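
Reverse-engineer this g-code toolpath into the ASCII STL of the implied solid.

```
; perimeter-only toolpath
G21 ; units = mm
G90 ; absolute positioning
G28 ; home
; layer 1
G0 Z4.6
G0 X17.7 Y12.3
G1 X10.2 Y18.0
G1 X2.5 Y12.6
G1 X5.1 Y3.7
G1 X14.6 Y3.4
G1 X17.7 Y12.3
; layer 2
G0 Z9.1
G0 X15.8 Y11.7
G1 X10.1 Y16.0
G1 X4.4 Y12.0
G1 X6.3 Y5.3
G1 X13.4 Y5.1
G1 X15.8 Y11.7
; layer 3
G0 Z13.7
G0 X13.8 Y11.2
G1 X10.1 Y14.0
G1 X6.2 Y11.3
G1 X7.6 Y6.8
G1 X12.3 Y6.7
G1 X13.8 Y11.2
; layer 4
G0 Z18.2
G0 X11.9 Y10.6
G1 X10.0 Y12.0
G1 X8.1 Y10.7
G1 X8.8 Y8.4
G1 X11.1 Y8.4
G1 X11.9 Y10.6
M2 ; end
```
solid part
  facet normal 0.0000 0.0000 -1.0000
    outer loop
      vertex 0.6 13.3 0.0
      vertex 10.2 20.0 0.0
      vertex 19.6 12.9 0.0
    endloop
  endfacet
  facet normal 0.0000 0.0000 -1.0000
    outer loop
      vertex 3.9 2.1 0.0
      vertex 0.6 13.3 0.0
      vertex 19.6 12.9 0.0
    endloop
  endfacet
  facet normal 0.0000 0.0000 -1.0000
    outer loop
      vertex 15.7 1.8 0.0
      vertex 3.9 2.1 0.0
      vertex 19.6 12.9 0.0
    endloop
  endfacet
  facet normal 0.5679 0.7519 0.3348
    outer loop
      vertex 19.6 12.9 0.0
      vertex 10.2 20.0 0.0
      vertex 10.0 10.0 22.8
    endloop
  endfacet
  facet normal -0.5394 0.7729 0.3342
    outer loop
      vertex 10.2 20.0 0.0
      vertex 0.6 13.3 0.0
      vertex 10.0 10.0 22.8
    endloop
  endfacet
  facet normal -0.9041 -0.2664 0.3342
    outer loop
      vertex 0.6 13.3 0.0
      vertex 3.9 2.1 0.0
      vertex 10.0 10.0 22.8
    endloop
  endfacet
  facet normal -0.0240 -0.9426 0.3330
    outer loop
      vertex 3.9 2.1 0.0
      vertex 15.7 1.8 0.0
      vertex 10.0 10.0 22.8
    endloop
  endfacet
  facet normal 0.8891 -0.3124 0.3346
    outer loop
      vertex 15.7 1.8 0.0
      vertex 19.6 12.9 0.0
      vertex 10.0 10.0 22.8
    endloop
  endfacet
endsolid part

The G0 Z moves step by Δz≈4.6 mm. The G1 loops shrink linearly with z, so the solid tapers from its base footprint up to z≈22.8. Closing with a flat bottom cap and the tapered top and triangulating gives 8 facets — a regular 5-sided pyramid, base circumscribed radius ≈ 10 mm, apex at z ≈ 22.8 mm.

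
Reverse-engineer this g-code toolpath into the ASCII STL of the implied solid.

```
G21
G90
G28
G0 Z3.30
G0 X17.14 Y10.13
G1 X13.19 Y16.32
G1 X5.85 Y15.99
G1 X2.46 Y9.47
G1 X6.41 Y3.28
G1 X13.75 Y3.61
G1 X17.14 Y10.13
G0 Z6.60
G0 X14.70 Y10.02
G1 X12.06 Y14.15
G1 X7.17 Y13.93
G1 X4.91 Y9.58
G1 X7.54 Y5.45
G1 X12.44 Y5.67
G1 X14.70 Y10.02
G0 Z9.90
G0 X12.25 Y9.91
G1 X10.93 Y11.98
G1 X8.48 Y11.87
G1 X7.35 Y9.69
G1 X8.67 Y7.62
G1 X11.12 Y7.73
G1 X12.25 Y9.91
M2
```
solid part
  facet normal 0.0000 0.0000 -1.0000
    outer loop
      vertex 4.53 18.06 0.00
      vertex 14.32 18.50 0.00
      vertex 19.59 10.24 0.00
    endloop
  endfacet
  facet normal 0.0000 0.0000 -1.0000
    outer loop
      vertex 0.01 9.36 0.00
      vertex 4.53 18.06 0.00
      vertex 19.59 10.24 0.00
    endloop
  endfacet
  facet normal 0.0000 0.0000 -1.0000
    outer loop
      vertex 5.28 1.10 0.00
      vertex 0.01 9.36 0.00
      vertex 19.59 10.24 0.00
    endloop
  endfacet
  facet normal 0.0000 0.0000 -1.0000
    outer loop
      vertex 15.07 1.54 0.00
      vertex 5.28 1.10 0.00
      vertex 19.59 10.24 0.00
    endloop
  endfacet
  facet normal 0.7090 0.4524 0.5409
    outer loop
      vertex 19.59 10.24 0.00
      vertex 14.32 18.50 0.00
      vertex 9.80 9.80 13.20
    endloop
  endfacet
  facet normal -0.0378 0.8403 0.5409
    outer loop
      vertex 14.32 18.50 0.00
      vertex 4.53 18.06 0.00
      vertex 9.80 9.80 13.20
    endloop
  endfacet
  facet normal -0.7465 0.3878 0.5407
    outer loop
      vertex 4.53 18.06 0.00
      vertex 0.01 9.36 0.00
      vertex 9.80 9.80 13.20
    endloop
  endfacet
  facet normal -0.7090 -0.4524 0.5409
    outer loop
      vertex 0.01 9.36 0.00
      vertex 5.28 1.10 0.00
      vertex 9.80 9.80 13.20
    endloop
  endfacet
  facet normal 0.0378 -0.8403 0.5409
    outer loop
      vertex 5.28 1.10 0.00
      vertex 15.07 1.54 0.00
      vertex 9.80 9.80 13.20
    endloop
  endfacet
  facet normal 0.7465 -0.3878 0.5407
    outer loop
      vertex 15.07 1.54 0.00
      vertex 19.59 10.24 0.00
      vertex 9.80 9.80 13.20
    endloop
  endfacet
endsolid part

The G0 Z moves step by Δz≈3.30 mm. The G1 loops shrink linearly with z, so the solid tapers from its base footprint up to z≈13.2. Closing with a flat bottom cap and the tapered top and triangulating gives 10 facets — a regular 6-sided pyramid, base circumscribed radius ≈ 9.8 mm, apex at z ≈ 13.2 mm.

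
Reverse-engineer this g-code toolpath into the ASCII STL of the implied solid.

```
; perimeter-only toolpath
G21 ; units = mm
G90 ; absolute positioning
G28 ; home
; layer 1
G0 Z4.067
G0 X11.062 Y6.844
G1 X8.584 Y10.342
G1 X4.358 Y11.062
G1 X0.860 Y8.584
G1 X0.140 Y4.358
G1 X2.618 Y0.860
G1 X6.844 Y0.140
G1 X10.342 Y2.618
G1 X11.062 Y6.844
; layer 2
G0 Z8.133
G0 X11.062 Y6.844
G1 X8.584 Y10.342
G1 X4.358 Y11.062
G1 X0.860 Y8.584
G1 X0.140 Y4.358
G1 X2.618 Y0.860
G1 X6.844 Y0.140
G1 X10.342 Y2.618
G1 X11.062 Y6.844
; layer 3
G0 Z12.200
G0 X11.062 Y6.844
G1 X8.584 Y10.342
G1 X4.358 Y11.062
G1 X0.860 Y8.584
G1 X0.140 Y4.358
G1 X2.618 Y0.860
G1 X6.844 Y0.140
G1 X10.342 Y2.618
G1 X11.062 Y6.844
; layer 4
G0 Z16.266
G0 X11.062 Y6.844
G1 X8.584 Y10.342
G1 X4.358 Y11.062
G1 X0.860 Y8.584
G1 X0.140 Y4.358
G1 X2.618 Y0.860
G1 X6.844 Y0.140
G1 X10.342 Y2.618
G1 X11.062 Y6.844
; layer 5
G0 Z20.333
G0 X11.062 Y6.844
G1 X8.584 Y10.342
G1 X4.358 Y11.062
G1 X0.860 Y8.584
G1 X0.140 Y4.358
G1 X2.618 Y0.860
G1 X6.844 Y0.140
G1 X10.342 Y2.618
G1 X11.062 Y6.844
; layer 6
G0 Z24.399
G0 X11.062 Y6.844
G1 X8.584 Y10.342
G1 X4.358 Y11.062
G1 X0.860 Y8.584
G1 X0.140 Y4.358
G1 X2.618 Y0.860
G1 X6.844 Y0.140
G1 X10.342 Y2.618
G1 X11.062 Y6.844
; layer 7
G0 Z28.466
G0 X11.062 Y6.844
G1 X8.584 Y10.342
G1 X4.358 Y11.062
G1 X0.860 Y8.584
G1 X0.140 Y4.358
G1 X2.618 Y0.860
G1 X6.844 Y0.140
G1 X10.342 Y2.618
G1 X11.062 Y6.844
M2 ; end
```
solid part
  facet normal 0.0000 0.0000 -1.0000
    outer loop
      vertex 4.358 11.062 0.000
      vertex 8.584 10.342 0.000
      vertex 11.062 6.844 0.000
    endloop
  endfacet
  facet normal 0.0000 0.0000 -1.0000
    outer loop
      vertex 0.860 8.584 0.000
      vertex 4.358 11.062 0.000
      vertex 11.062 6.844 0.000
    endloop
  endfacet
  facet normal 0.0000 0.0000 -1.0000
    outer loop
      vertex 0.140 4.358 0.000
      vertex 0.860 8.584 0.000
      vertex 11.062 6.844 0.000
    endloop
  endfacet
  facet normal 0.0000 0.0000 -1.0000
    outer loop
      vertex 2.618 0.860 0.000
      vertex 0.140 4.358 0.000
      vertex 11.062 6.844 0.000
    endloop
  endfacet
  facet normal 0.0000 0.0000 -1.0000
    outer loop
      vertex 6.844 0.140 0.000
      vertex 2.618 0.860 0.000
      vertex 11.062 6.844 0.000
    endloop
  endfacet
  facet normal 0.0000 0.0000 -1.0000
    outer loop
      vertex 10.342 2.618 0.000
      vertex 6.844 0.140 0.000
      vertex 11.062 6.844 0.000
    endloop
  endfacet
  facet normal 0.0000 0.0000 1.0000
    outer loop
      vertex 11.062 6.844 28.466
      vertex 8.584 10.342 28.466
      vertex 4.358 11.062 28.466
    endloop
  endfacet
  facet normal 0.0000 0.0000 1.0000
    outer loop
      vertex 11.062 6.844 28.466
      vertex 4.358 11.062 28.466
      vertex 0.860 8.584 28.466
    endloop
  endfacet
  facet normal 0.0000 0.0000 1.0000
    outer loop
      vertex 11.062 6.844 28.466
      vertex 0.860 8.584 28.466
      vertex 0.140 4.358 28.466
    endloop
  endfacet
  facet normal 0.0000 0.0000 1.0000
    outer loop
      vertex 11.062 6.844 28.466
      vertex 0.140 4.358 28.466
      vertex 2.618 0.860 28.466
    endloop
  endfacet
  facet normal 0.0000 0.0000 1.0000
    outer loop
      vertex 11.062 6.844 28.466
      vertex 2.618 0.860 28.466
      vertex 6.844 0.140 28.466
    endloop
  endfacet
  facet normal 0.0000 0.0000 1.0000
    outer loop
      vertex 11.062 6.844 28.466
      vertex 6.844 0.140 28.466
      vertex 10.342 2.618 28.466
    endloop
  endfacet
  facet normal 0.8160 0.5781 0.0000
    outer loop
      vertex 11.062 6.844 0.000
      vertex 8.584 10.342 0.000
      vertex 8.584 10.342 28.466
    endloop
  endfacet
  facet normal 0.8160 0.5781 0.0000
    outer loop
      vertex 11.062 6.844 0.000
      vertex 8.584 10.342 28.466
      vertex 11.062 6.844 28.466
    endloop
  endfacet
  facet normal 0.1680 0.9858 0.0000
    outer loop
      vertex 8.584 10.342 0.000
      vertex 4.358 11.062 0.000
      vertex 4.358 11.062 28.466
    endloop
  endfacet
  facet normal 0.1680 0.9858 0.0000
    outer loop
      vertex 8.584 10.342 0.000
      vertex 4.358 11.062 28.466
      vertex 8.584 10.342 28.466
    endloop
  endfacet
  facet normal -0.5781 0.8160 0.0000
    outer loop
      vertex 4.358 11.062 0.000
      vertex 0.860 8.584 0.000
      vertex 0.860 8.584 28.466
    endloop
  endfacet
  facet normal -0.5781 0.8160 0.0000
    outer loop
      vertex 4.358 11.062 0.000
      vertex 0.860 8.584 28.466
      vertex 4.358 11.062 28.466
    endloop
  endfacet
  facet normal -0.9858 0.1680 0.0000
    outer loop
      vertex 0.860 8.584 0.000
      vertex 0.140 4.358 0.000
      vertex 0.140 4.358 28.466
    endloop
  endfacet
  facet normal -0.9858 0.1680 0.0000
    outer loop
      vertex 0.860 8.584 0.000
      vertex 0.140 4.358 28.466
      vertex 0.860 8.584 28.466
    endloop
  endfacet
  facet normal -0.8160 -0.5781 0.0000
    outer loop
      vertex 0.140 4.358 0.000
      vertex 2.618 0.860 0.000
      vertex 2.618 0.860 28.466
    endloop
  endfacet
  facet normal -0.8160 -0.5781 0.0000
    outer loop
      vertex 0.140 4.358 0.000
      vertex 2.618 0.860 28.466
      vertex 0.140 4.358 28.466
    endloop
  endfacet
  facet normal -0.1680 -0.9858 0.0000
    outer loop
      vertex 2.618 0.860 0.000
      vertex 6.844 0.140 0.000
      vertex 6.844 0.140 28.466
    endloop
  endfacet
  facet normal -0.1680 -0.9858 0.0000
    outer loop
      vertex 2.618 0.860 0.000
      vertex 6.844 0.140 28.466
      vertex 2.618 0.860 28.466
    endloop
  endfacet
  facet normal 0.5781 -0.8160 0.0000
    outer loop
      vertex 6.844 0.140 0.000
      vertex 10.342 2.618 0.000
      vertex 10.342 2.618 28.466
    endloop
  endfacet
  facet normal 0.5781 -0.8160 0.0000
    outer loop
      vertex 6.844 0.140 0.000
      vertex 10.342 2.618 28.466
      vertex 6.844 0.140 28.466
    endloop
  endfacet
  facet normal 0.9858 -0.1680 0.0000
    outer loop
      vertex 10.342 2.618 0.000
      vertex 11.062 6.844 0.000
      vertex 11.062 6.844 28.466
    endloop
  endfacet
  facet normal 0.9858 -0.1680 0.0000
    outer loop
      vertex 10.342 2.618 0.000
      vertex 11.062 6.844 28.466
      vertex 10.342 2.618 28.466
    endloop
  endfacet
endsolid part

The G0 Z moves step by Δz≈4.067 mm. Every layer's G1 loop is the same polygon, so the solid is a straight extrusion of it from z=0 to z≈28.5. Closing with flat bottom and top caps and triangulating gives 28 facets — a regular 8-sided prism (a cylinder approximated with 8 flat sides), circumscribed radius ≈ 5.6 mm, height ≈ 28.5 mm.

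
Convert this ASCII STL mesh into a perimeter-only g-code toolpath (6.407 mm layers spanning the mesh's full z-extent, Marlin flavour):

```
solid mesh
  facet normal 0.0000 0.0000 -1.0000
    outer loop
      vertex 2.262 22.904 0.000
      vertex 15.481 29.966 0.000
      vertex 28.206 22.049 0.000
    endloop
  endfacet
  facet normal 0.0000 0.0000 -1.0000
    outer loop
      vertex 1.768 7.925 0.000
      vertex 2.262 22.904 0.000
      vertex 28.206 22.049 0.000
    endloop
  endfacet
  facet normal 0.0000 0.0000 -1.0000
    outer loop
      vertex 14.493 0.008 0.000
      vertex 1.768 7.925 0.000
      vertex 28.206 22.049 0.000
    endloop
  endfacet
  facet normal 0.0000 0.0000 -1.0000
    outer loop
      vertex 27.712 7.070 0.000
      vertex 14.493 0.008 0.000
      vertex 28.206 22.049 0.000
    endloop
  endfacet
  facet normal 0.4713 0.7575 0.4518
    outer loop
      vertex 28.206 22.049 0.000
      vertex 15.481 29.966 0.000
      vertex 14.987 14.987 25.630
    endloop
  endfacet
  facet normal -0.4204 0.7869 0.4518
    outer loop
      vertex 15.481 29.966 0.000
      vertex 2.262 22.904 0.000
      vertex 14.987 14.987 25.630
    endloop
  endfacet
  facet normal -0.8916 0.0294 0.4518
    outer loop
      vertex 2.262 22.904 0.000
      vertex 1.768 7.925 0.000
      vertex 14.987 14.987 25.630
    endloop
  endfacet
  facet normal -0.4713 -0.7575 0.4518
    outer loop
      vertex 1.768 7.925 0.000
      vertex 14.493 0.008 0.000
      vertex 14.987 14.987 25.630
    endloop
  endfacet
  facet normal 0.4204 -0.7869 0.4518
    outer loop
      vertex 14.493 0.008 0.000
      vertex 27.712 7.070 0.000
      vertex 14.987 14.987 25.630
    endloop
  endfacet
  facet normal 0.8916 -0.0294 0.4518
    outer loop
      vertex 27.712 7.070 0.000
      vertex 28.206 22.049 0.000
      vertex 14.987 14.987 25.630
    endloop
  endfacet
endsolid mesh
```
; perimeter-only toolpath
G21 ; units = mm
G90 ; absolute positioning
G28 ; home
; layer 1
G0 Z6.407
G0 X24.901 Y20.283
G1 X15.357 Y26.221
G1 X5.443 Y20.925
G1 X5.073 Y9.691
G1 X14.617 Y3.753
G1 X24.531 Y9.049
G1 X24.901 Y20.283
; layer 2
G0 Z12.815
G0 X21.596 Y18.518
G1 X15.234 Y22.477
G1 X8.624 Y18.945
G1 X8.377 Y11.456
G1 X14.740 Y7.497
G1 X21.349 Y11.029
G1 X21.596 Y18.518
; layer 3
G0 Z19.223
G0 X18.292 Y16.752
G1 X15.111 Y18.732
G1 X11.806 Y16.966
G1 X11.682 Y13.221
G1 X14.864 Y11.242
G1 X18.168 Y13.008
G1 X18.292 Y16.752
M2 ; end

The solid is a regular 6-sided pyramid, base circumscribed radius ≈ 15 mm, apex at z ≈ 25.6 mm. Slicing at Δz = 6.407 mm — 4 equal slices spanning the solid's height, so layer i sits at z = i·h/4 — gives 3 non-empty perimeters. Each is a 6-segment closed polygon; G0 lifts to the layer z and rapids to the start vertex, then G1 traces the edges. The cross-section shrinks linearly with z (the slice at the apex is degenerate and omitted).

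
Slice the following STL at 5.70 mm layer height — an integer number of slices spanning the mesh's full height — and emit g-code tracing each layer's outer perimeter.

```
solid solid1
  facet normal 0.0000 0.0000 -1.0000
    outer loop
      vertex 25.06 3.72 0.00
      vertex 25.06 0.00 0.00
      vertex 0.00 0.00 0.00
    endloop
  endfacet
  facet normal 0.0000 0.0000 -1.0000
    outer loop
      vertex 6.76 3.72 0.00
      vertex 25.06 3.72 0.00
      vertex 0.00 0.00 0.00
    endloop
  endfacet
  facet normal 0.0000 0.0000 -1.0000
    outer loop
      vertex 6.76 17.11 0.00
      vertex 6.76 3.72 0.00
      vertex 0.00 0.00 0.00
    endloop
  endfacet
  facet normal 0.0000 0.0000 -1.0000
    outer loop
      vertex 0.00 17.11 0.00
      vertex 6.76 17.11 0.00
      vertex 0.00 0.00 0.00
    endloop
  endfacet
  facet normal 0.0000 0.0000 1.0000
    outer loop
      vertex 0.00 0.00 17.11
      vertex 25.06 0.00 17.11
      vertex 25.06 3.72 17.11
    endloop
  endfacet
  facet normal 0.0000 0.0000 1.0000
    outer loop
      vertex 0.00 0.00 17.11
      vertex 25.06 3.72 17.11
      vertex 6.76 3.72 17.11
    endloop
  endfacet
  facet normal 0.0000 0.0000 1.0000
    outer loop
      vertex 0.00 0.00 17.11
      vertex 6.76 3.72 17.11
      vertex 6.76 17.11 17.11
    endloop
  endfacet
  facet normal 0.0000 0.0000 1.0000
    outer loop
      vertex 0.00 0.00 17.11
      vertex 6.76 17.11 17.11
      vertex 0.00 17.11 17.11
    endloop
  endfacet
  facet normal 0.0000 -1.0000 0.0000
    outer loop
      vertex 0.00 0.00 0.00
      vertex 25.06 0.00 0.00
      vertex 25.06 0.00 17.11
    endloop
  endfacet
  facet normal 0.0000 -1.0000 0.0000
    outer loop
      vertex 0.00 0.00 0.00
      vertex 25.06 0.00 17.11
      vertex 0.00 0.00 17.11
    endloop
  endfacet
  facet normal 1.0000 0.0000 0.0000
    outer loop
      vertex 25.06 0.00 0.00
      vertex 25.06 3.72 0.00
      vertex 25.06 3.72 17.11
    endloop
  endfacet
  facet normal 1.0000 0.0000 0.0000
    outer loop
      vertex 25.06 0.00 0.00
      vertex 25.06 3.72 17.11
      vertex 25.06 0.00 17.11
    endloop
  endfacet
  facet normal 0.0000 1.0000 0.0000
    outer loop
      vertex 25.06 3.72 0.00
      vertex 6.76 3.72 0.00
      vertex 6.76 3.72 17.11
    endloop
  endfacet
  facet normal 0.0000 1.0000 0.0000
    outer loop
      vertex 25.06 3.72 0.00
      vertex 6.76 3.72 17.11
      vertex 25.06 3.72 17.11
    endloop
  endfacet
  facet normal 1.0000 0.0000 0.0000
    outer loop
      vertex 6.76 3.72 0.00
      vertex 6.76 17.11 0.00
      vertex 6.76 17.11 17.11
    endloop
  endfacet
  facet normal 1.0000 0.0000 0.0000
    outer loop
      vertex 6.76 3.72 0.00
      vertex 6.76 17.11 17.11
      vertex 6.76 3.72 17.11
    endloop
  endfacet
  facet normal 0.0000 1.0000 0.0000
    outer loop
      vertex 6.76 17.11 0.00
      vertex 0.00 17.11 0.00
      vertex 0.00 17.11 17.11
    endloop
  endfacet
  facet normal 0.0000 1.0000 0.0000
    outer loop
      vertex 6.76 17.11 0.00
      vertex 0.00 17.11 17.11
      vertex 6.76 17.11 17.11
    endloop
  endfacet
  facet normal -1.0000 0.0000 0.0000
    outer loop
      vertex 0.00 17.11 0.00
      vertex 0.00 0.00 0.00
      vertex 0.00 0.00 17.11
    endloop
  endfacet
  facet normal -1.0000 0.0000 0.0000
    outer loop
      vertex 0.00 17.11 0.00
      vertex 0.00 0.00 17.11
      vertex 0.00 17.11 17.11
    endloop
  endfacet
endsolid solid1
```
; perimeter-only toolpath
G21 ; units = mm
G90 ; absolute positioning
G28 ; home
; layer 1
G0 Z5.70
G0 X0.00 Y0.00
G1 X25.06 Y0.00
G1 X25.06 Y3.72
G1 X6.76 Y3.72
G1 X6.76 Y17.11
G1 X0.00 Y17.11
G1 X0.00 Y0.00
; layer 2
G0 Z11.41
G0 X0.00 Y0.00
G1 X25.06 Y0.00
G1 X25.06 Y3.72
G1 X6.76 Y3.72
G1 X6.76 Y17.11
G1 X0.00 Y17.11
G1 X0.00 Y0.00
; layer 3
G0 Z17.11
G0 X0.00 Y0.00
G1 X25.06 Y0.00
G1 X25.06 Y3.72
G1 X6.76 Y3.72
G1 X6.76 Y17.11
G1 X0.00 Y17.11
G1 X0.00 Y0.00
M2 ; end

The solid is an L-shaped prism: outer 25.1 × 17.1 mm, arm thicknesses ≈ 3.72 mm (horizontal) and 6.76 mm (vertical), extruded 17.1 mm in z. Slicing at Δz = 5.70 mm — 3 equal slices spanning the solid's height, so layer i sits at z = i·h/3 — gives 3 non-empty perimeters. Each is a 6-segment closed polygon; G0 lifts to the layer z and rapids to the start vertex, then G1 traces the edges.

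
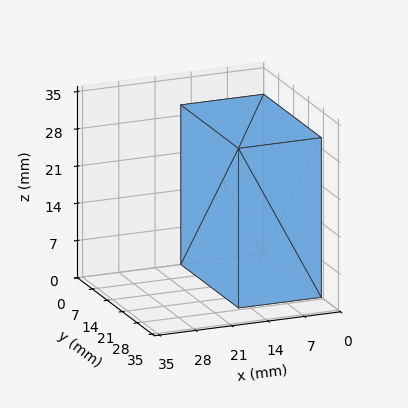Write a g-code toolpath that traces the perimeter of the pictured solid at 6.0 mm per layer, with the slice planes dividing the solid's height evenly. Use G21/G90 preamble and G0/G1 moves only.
Reading the render: the shape is a rectangular box, roughly 16 × 27 mm footprint and 30 mm tall (dimensions read to the nearest mm from the axis ticks). For the g-code, the solid's height is divided into equal slices at the stated Δz and each level perimeter traced with G1 moves after a G0 lift.

; perimeter-only toolpath
G21 ; units = mm
G90 ; absolute positioning
G28 ; home
; layer 1
G0 Z6.0
G0 X0.0 Y0.0
G1 X16.0 Y0.0
G1 X16.0 Y27.0
G1 X0.0 Y27.0
G1 X0.0 Y0.0
; layer 2
G0 Z12.0
G0 X0.0 Y0.0
G1 X16.0 Y0.0
G1 X16.0 Y27.0
G1 X0.0 Y27.0
G1 X0.0 Y0.0
; layer 3
G0 Z18.0
G0 X0.0 Y0.0
G1 X16.0 Y0.0
G1 X16.0 Y27.0
G1 X0.0 Y27.0
G1 X0.0 Y0.0
; layer 4
G0 Z24.0
G0 X0.0 Y0.0
G1 X16.0 Y0.0
G1 X16.0 Y27.0
G1 X0.0 Y27.0
G1 X0.0 Y0.0
; layer 5
G0 Z30.0
G0 X0.0 Y0.0
G1 X16.0 Y0.0
G1 X16.0 Y27.0
G1 X0.0 Y27.0
G1 X0.0 Y0.0
M2 ; end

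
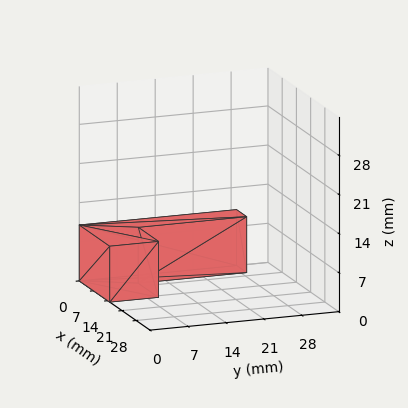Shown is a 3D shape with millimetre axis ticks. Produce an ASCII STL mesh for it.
Reading the render: the shape is an L-shaped prism: outer 15 × 29 mm, arm thicknesses ≈ 9 mm (horizontal) and 5 mm (vertical), extruded 10 mm in z (dimensions read to the nearest mm from the axis ticks). For the STL, each face is triangulated and given an outward normal.

solid part
  facet normal 0.0000 0.0000 -1.0000
    outer loop
      vertex 15.000 9.000 0.000
      vertex 15.000 0.000 0.000
      vertex 0.000 0.000 0.000
    endloop
  endfacet
  facet normal 0.0000 0.0000 -1.0000
    outer loop
      vertex 5.000 9.000 0.000
      vertex 15.000 9.000 0.000
      vertex 0.000 0.000 0.000
    endloop
  endfacet
  facet normal 0.0000 0.0000 -1.0000
    outer loop
      vertex 5.000 29.000 0.000
      vertex 5.000 9.000 0.000
      vertex 0.000 0.000 0.000
    endloop
  endfacet
  facet normal 0.0000 0.0000 -1.0000
    outer loop
      vertex 0.000 29.000 0.000
      vertex 5.000 29.000 0.000
      vertex 0.000 0.000 0.000
    endloop
  endfacet
  facet normal 0.0000 0.0000 1.0000
    outer loop
      vertex 0.000 0.000 10.000
      vertex 15.000 0.000 10.000
      vertex 15.000 9.000 10.000
    endloop
  endfacet
  facet normal 0.0000 0.0000 1.0000
    outer loop
      vertex 0.000 0.000 10.000
      vertex 15.000 9.000 10.000
      vertex 5.000 9.000 10.000
    endloop
  endfacet
  facet normal 0.0000 0.0000 1.0000
    outer loop
      vertex 0.000 0.000 10.000
      vertex 5.000 9.000 10.000
      vertex 5.000 29.000 10.000
    endloop
  endfacet
  facet normal 0.0000 0.0000 1.0000
    outer loop
      vertex 0.000 0.000 10.000
      vertex 5.000 29.000 10.000
      vertex 0.000 29.000 10.000
    endloop
  endfacet
  facet normal 0.0000 -1.0000 0.0000
    outer loop
      vertex 0.000 0.000 0.000
      vertex 15.000 0.000 0.000
      vertex 15.000 0.000 10.000
    endloop
  endfacet
  facet normal 0.0000 -1.0000 0.0000
    outer loop
      vertex 0.000 0.000 0.000
      vertex 15.000 0.000 10.000
      vertex 0.000 0.000 10.000
    endloop
  endfacet
  facet normal 1.0000 0.0000 0.0000
    outer loop
      vertex 15.000 0.000 0.000
      vertex 15.000 9.000 0.000
      vertex 15.000 9.000 10.000
    endloop
  endfacet
  facet normal 1.0000 0.0000 0.0000
    outer loop
      vertex 15.000 0.000 0.000
      vertex 15.000 9.000 10.000
      vertex 15.000 0.000 10.000
    endloop
  endfacet
  facet normal 0.0000 1.0000 0.0000
    outer loop
      vertex 15.000 9.000 0.000
      vertex 5.000 9.000 0.000
      vertex 5.000 9.000 10.000
    endloop
  endfacet
  facet normal 0.0000 1.0000 0.0000
    outer loop
      vertex 15.000 9.000 0.000
      vertex 5.000 9.000 10.000
      vertex 15.000 9.000 10.000
    endloop
  endfacet
  facet normal 1.0000 0.0000 0.0000
    outer loop
      vertex 5.000 9.000 0.000
      vertex 5.000 29.000 0.000
      vertex 5.000 29.000 10.000
    endloop
  endfacet
  facet normal 1.0000 0.0000 0.0000
    outer loop
      vertex 5.000 9.000 0.000
      vertex 5.000 29.000 10.000
      vertex 5.000 9.000 10.000
    endloop
  endfacet
  facet normal 0.0000 1.0000 0.0000
    outer loop
      vertex 5.000 29.000 0.000
      vertex 0.000 29.000 0.000
      vertex 0.000 29.000 10.000
    endloop
  endfacet
  facet normal 0.0000 1.0000 0.0000
    outer loop
      vertex 5.000 29.000 0.000
      vertex 0.000 29.000 10.000
      vertex 5.000 29.000 10.000
    endloop
  endfacet
  facet normal -1.0000 0.0000 0.0000
    outer loop
      vertex 0.000 29.000 0.000
      vertex 0.000 0.000 0.000
      vertex 0.000 0.000 10.000
    endloop
  endfacet
  facet normal -1.0000 0.0000 0.0000
    outer loop
      vertex 0.000 29.000 0.000
      vertex 0.000 0.000 10.000
      vertex 0.000 29.000 10.000
    endloop
  endfacet
endsolid part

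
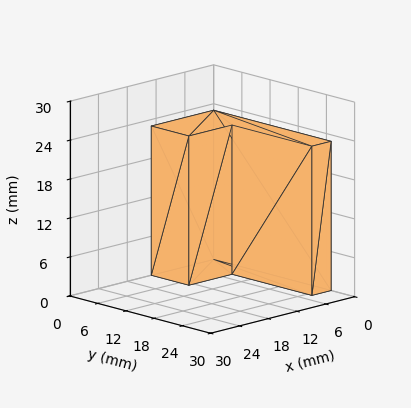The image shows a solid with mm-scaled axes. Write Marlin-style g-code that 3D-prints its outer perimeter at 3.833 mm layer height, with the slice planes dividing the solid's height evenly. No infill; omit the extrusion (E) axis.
Reading the render: the shape is an L-shaped prism: outer 13 × 25 mm, arm thicknesses ≈ 8 mm (horizontal) and 4 mm (vertical), extruded 23 mm in z (dimensions read to the nearest mm from the axis ticks). For the g-code, the solid's height is divided into equal slices at the stated Δz and each level perimeter traced with G1 moves after a G0 lift.

; perimeter-only toolpath
G21 ; units = mm
G90 ; absolute positioning
G28 ; home
; layer 1
G0 Z3.833
G0 X0.000 Y0.000
G1 X13.000 Y0.000
G1 X13.000 Y8.000
G1 X4.000 Y8.000
G1 X4.000 Y25.000
G1 X0.000 Y25.000
G1 X0.000 Y0.000
; layer 2
G0 Z7.667
G0 X0.000 Y0.000
G1 X13.000 Y0.000
G1 X13.000 Y8.000
G1 X4.000 Y8.000
G1 X4.000 Y25.000
G1 X0.000 Y25.000
G1 X0.000 Y0.000
; layer 3
G0 Z11.500
G0 X0.000 Y0.000
G1 X13.000 Y0.000
G1 X13.000 Y8.000
G1 X4.000 Y8.000
G1 X4.000 Y25.000
G1 X0.000 Y25.000
G1 X0.000 Y0.000
; layer 4
G0 Z15.333
G0 X0.000 Y0.000
G1 X13.000 Y0.000
G1 X13.000 Y8.000
G1 X4.000 Y8.000
G1 X4.000 Y25.000
G1 X0.000 Y25.000
G1 X0.000 Y0.000
; layer 5
G0 Z19.167
G0 X0.000 Y0.000
G1 X13.000 Y0.000
G1 X13.000 Y8.000
G1 X4.000 Y8.000
G1 X4.000 Y25.000
G1 X0.000 Y25.000
G1 X0.000 Y0.000
; layer 6
G0 Z23.000
G0 X0.000 Y0.000
G1 X13.000 Y0.000
G1 X13.000 Y8.000
G1 X4.000 Y8.000
G1 X4.000 Y25.000
G1 X0.000 Y25.000
G1 X0.000 Y0.000
M2 ; end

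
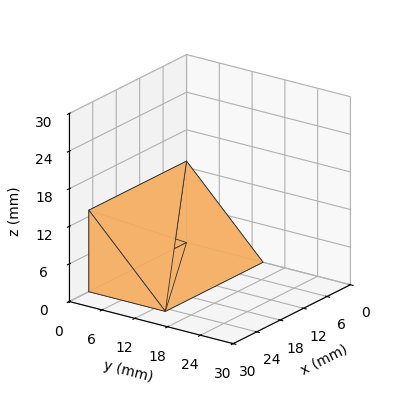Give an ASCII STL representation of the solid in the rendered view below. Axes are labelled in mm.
Reading the render: the shape is a wedge (ramp): 25 × 14 mm base, rising to 13 mm along the y=0 edge and sloping linearly to z=0 at y=14 (dimensions read to the nearest mm from the axis ticks). For the STL, each face is triangulated and given an outward normal.

solid part
  facet normal 0.0000 0.0000 -1.0000
    outer loop
      vertex 25.00 14.00 0.00
      vertex 25.00 0.00 0.00
      vertex 0.00 0.00 0.00
    endloop
  endfacet
  facet normal 0.0000 0.0000 -1.0000
    outer loop
      vertex 0.00 14.00 0.00
      vertex 25.00 14.00 0.00
      vertex 0.00 0.00 0.00
    endloop
  endfacet
  facet normal 0.0000 -1.0000 0.0000
    outer loop
      vertex 0.00 0.00 0.00
      vertex 25.00 0.00 0.00
      vertex 25.00 0.00 13.00
    endloop
  endfacet
  facet normal 0.0000 -1.0000 0.0000
    outer loop
      vertex 0.00 0.00 0.00
      vertex 25.00 0.00 13.00
      vertex 0.00 0.00 13.00
    endloop
  endfacet
  facet normal 0.0000 0.6805 0.7328
    outer loop
      vertex 0.00 0.00 13.00
      vertex 25.00 0.00 13.00
      vertex 25.00 14.00 0.00
    endloop
  endfacet
  facet normal 0.0000 0.6805 0.7328
    outer loop
      vertex 0.00 0.00 13.00
      vertex 25.00 14.00 0.00
      vertex 0.00 14.00 0.00
    endloop
  endfacet
  facet normal -1.0000 0.0000 0.0000
    outer loop
      vertex 0.00 0.00 13.00
      vertex 0.00 14.00 0.00
      vertex 0.00 0.00 0.00
    endloop
  endfacet
  facet normal 1.0000 0.0000 0.0000
    outer loop
      vertex 25.00 0.00 0.00
      vertex 25.00 14.00 0.00
      vertex 25.00 0.00 13.00
    endloop
  endfacet
endsolid part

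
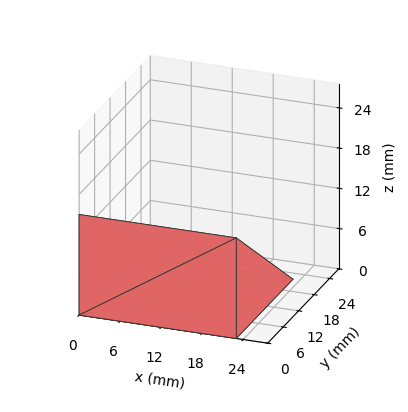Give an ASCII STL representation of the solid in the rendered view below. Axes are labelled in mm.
Reading the render: the shape is a wedge (ramp): 23 × 22 mm base, rising to 15 mm along the y=0 edge and sloping linearly to z=0 at y=22 (dimensions read to the nearest mm from the axis ticks). For the STL, each face is triangulated and given an outward normal.

solid part
  facet normal 0.0000 0.0000 -1.0000
    outer loop
      vertex 23.000 22.000 0.000
      vertex 23.000 0.000 0.000
      vertex 0.000 0.000 0.000
    endloop
  endfacet
  facet normal 0.0000 0.0000 -1.0000
    outer loop
      vertex 0.000 22.000 0.000
      vertex 23.000 22.000 0.000
      vertex 0.000 0.000 0.000
    endloop
  endfacet
  facet normal 0.0000 -1.0000 0.0000
    outer loop
      vertex 0.000 0.000 0.000
      vertex 23.000 0.000 0.000
      vertex 23.000 0.000 15.000
    endloop
  endfacet
  facet normal 0.0000 -1.0000 0.0000
    outer loop
      vertex 0.000 0.000 0.000
      vertex 23.000 0.000 15.000
      vertex 0.000 0.000 15.000
    endloop
  endfacet
  facet normal 0.0000 0.5633 0.8262
    outer loop
      vertex 0.000 0.000 15.000
      vertex 23.000 0.000 15.000
      vertex 23.000 22.000 0.000
    endloop
  endfacet
  facet normal 0.0000 0.5633 0.8262
    outer loop
      vertex 0.000 0.000 15.000
      vertex 23.000 22.000 0.000
      vertex 0.000 22.000 0.000
    endloop
  endfacet
  facet normal -1.0000 0.0000 0.0000
    outer loop
      vertex 0.000 0.000 15.000
      vertex 0.000 22.000 0.000
      vertex 0.000 0.000 0.000
    endloop
  endfacet
  facet normal 1.0000 0.0000 0.0000
    outer loop
      vertex 23.000 0.000 0.000
      vertex 23.000 22.000 0.000
      vertex 23.000 0.000 15.000
    endloop
  endfacet
endsolid part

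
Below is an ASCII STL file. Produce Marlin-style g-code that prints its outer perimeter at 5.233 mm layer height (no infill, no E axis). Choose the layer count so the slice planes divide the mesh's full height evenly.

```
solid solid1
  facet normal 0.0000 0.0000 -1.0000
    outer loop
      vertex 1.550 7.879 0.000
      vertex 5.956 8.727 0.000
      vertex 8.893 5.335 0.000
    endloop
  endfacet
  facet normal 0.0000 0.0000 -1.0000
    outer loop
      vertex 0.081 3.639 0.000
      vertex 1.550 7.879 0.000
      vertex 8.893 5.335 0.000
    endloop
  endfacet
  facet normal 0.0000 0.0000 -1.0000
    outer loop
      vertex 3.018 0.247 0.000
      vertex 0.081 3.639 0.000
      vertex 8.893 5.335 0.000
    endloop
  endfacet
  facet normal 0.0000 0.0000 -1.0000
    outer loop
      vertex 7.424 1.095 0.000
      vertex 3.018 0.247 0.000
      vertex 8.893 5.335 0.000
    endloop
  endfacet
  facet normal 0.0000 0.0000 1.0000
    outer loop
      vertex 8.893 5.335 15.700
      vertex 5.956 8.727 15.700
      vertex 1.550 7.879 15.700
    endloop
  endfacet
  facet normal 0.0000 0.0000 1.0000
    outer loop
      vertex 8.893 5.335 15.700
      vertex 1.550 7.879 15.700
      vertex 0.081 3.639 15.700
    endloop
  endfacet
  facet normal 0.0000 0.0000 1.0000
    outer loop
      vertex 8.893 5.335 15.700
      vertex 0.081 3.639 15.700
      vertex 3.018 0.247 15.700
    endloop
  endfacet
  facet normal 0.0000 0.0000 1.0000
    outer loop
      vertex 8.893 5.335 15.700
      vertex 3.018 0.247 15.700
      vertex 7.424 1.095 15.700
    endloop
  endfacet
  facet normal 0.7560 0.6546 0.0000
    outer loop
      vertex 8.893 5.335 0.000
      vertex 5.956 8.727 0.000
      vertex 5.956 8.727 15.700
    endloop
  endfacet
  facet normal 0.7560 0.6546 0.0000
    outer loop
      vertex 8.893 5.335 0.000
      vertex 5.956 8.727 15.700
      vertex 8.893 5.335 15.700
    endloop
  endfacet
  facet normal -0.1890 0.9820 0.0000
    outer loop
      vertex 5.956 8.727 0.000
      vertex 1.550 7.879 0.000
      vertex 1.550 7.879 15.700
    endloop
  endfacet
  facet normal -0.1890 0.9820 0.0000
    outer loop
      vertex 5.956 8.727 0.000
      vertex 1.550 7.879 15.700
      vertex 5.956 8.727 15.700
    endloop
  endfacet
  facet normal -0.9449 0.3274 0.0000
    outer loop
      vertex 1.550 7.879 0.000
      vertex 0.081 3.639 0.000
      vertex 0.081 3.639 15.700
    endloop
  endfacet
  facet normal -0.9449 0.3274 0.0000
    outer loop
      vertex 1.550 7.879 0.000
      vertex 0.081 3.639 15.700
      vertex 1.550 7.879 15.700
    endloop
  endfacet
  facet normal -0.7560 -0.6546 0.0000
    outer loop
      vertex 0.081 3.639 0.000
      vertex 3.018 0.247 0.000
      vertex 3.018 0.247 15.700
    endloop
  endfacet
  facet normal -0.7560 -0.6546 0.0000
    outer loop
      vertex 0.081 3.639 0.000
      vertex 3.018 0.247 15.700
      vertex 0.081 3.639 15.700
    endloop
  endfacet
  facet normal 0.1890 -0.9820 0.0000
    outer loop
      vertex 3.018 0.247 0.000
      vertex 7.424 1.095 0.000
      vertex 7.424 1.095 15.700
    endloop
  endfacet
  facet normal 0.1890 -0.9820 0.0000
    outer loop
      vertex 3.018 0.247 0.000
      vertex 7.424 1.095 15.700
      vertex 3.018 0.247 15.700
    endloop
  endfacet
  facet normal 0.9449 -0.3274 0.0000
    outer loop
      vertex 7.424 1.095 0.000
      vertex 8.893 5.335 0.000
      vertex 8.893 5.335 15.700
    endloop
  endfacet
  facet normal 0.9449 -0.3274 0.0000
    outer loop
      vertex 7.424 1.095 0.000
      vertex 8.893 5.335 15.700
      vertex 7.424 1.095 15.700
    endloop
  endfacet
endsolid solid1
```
; perimeter-only toolpath
G21 ; units = mm
G90 ; absolute positioning
G28 ; home
; layer 1
G0 Z5.233
G0 X8.893 Y5.335
G1 X5.956 Y8.727
G1 X1.550 Y7.879
G1 X0.081 Y3.639
G1 X3.018 Y0.247
G1 X7.424 Y1.095
G1 X8.893 Y5.335
; layer 2
G0 Z10.467
G0 X8.893 Y5.335
G1 X5.956 Y8.727
G1 X1.550 Y7.879
G1 X0.081 Y3.639
G1 X3.018 Y0.247
G1 X7.424 Y1.095
G1 X8.893 Y5.335
; layer 3
G0 Z15.700
G0 X8.893 Y5.335
G1 X5.956 Y8.727
G1 X1.550 Y7.879
G1 X0.081 Y3.639
G1 X3.018 Y0.247
G1 X7.424 Y1.095
G1 X8.893 Y5.335
M2 ; end

The solid is a regular 6-sided prism (a cylinder approximated with 6 flat sides), circumscribed radius ≈ 4.49 mm, height ≈ 15.7 mm. Slicing at Δz = 5.233 mm — 3 equal slices spanning the solid's height, so layer i sits at z = i·h/3 — gives 3 non-empty perimeters. Each is a 6-segment closed polygon; G0 lifts to the layer z and rapids to the start vertex, then G1 traces the edges.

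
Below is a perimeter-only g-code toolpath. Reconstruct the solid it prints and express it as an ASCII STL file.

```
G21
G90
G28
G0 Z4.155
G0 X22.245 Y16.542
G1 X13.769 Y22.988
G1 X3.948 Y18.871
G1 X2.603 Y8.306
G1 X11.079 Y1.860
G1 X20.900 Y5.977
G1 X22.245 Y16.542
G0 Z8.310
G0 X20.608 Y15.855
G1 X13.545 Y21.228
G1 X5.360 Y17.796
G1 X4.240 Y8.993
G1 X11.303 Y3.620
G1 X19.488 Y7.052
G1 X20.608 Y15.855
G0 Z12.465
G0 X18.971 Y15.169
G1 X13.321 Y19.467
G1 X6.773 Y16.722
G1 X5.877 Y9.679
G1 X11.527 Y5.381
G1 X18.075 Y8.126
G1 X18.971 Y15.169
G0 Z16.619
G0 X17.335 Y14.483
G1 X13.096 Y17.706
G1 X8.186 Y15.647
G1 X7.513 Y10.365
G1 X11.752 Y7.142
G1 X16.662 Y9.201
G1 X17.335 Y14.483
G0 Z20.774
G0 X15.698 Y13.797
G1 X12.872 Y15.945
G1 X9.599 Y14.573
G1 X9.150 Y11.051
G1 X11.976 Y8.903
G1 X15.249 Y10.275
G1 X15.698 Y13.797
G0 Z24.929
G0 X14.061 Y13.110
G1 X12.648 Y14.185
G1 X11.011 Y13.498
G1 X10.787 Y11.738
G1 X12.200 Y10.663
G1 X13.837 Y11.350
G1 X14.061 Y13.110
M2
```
solid part
  facet normal 0.0000 0.0000 -1.0000
    outer loop
      vertex 2.535 19.945 0.000
      vertex 13.993 24.749 0.000
      vertex 23.882 17.228 0.000
    endloop
  endfacet
  facet normal 0.0000 0.0000 -1.0000
    outer loop
      vertex 0.966 7.620 0.000
      vertex 2.535 19.945 0.000
      vertex 23.882 17.228 0.000
    endloop
  endfacet
  facet normal 0.0000 0.0000 -1.0000
    outer loop
      vertex 10.855 0.099 0.000
      vertex 0.966 7.620 0.000
      vertex 23.882 17.228 0.000
    endloop
  endfacet
  facet normal 0.0000 0.0000 -1.0000
    outer loop
      vertex 22.313 4.903 0.000
      vertex 10.855 0.099 0.000
      vertex 23.882 17.228 0.000
    endloop
  endfacet
  facet normal 0.5677 0.7465 0.3470
    outer loop
      vertex 23.882 17.228 0.000
      vertex 13.993 24.749 0.000
      vertex 12.424 12.424 29.084
    endloop
  endfacet
  facet normal -0.3626 0.8649 0.3470
    outer loop
      vertex 13.993 24.749 0.000
      vertex 2.535 19.945 0.000
      vertex 12.424 12.424 29.084
    endloop
  endfacet
  facet normal -0.9304 0.1184 0.3470
    outer loop
      vertex 2.535 19.945 0.000
      vertex 0.966 7.620 0.000
      vertex 12.424 12.424 29.084
    endloop
  endfacet
  facet normal -0.5677 -0.7465 0.3470
    outer loop
      vertex 0.966 7.620 0.000
      vertex 10.855 0.099 0.000
      vertex 12.424 12.424 29.084
    endloop
  endfacet
  facet normal 0.3626 -0.8649 0.3470
    outer loop
      vertex 10.855 0.099 0.000
      vertex 22.313 4.903 0.000
      vertex 12.424 12.424 29.084
    endloop
  endfacet
  facet normal 0.9304 -0.1184 0.3470
    outer loop
      vertex 22.313 4.903 0.000
      vertex 23.882 17.228 0.000
      vertex 12.424 12.424 29.084
    endloop
  endfacet
endsolid part

The G0 Z moves step by Δz≈4.155 mm. The G1 loops shrink linearly with z, so the solid tapers from its base footprint up to z≈29.1. Closing with a flat bottom cap and the tapered top and triangulating gives 10 facets — a regular 6-sided pyramid, base circumscribed radius ≈ 12.4 mm, apex at z ≈ 29.1 mm.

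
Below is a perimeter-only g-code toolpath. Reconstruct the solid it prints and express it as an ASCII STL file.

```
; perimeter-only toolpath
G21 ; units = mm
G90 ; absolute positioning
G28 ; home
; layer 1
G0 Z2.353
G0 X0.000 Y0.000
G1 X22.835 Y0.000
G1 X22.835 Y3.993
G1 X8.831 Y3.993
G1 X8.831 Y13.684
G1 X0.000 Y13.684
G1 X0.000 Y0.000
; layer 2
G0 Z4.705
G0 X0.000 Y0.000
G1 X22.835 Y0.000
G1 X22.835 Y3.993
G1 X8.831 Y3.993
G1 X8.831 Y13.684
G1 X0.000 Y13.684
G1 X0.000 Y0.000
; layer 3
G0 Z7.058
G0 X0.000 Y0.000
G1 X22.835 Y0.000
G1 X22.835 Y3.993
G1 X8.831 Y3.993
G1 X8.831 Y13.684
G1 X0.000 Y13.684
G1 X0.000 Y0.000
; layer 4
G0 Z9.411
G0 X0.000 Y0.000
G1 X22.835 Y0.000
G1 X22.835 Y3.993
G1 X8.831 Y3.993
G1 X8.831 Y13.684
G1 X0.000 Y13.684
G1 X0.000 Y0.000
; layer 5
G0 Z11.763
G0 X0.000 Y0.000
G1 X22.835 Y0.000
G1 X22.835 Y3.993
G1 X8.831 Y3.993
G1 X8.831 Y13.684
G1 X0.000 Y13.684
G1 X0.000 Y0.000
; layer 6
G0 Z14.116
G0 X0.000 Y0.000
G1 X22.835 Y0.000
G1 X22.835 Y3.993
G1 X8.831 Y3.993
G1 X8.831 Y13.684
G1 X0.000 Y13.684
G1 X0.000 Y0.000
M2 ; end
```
solid part
  facet normal 0.0000 0.0000 -1.0000
    outer loop
      vertex 22.835 3.993 0.000
      vertex 22.835 0.000 0.000
      vertex 0.000 0.000 0.000
    endloop
  endfacet
  facet normal 0.0000 0.0000 -1.0000
    outer loop
      vertex 8.831 3.993 0.000
      vertex 22.835 3.993 0.000
      vertex 0.000 0.000 0.000
    endloop
  endfacet
  facet normal 0.0000 0.0000 -1.0000
    outer loop
      vertex 8.831 13.684 0.000
      vertex 8.831 3.993 0.000
      vertex 0.000 0.000 0.000
    endloop
  endfacet
  facet normal 0.0000 0.0000 -1.0000
    outer loop
      vertex 0.000 13.684 0.000
      vertex 8.831 13.684 0.000
      vertex 0.000 0.000 0.000
    endloop
  endfacet
  facet normal 0.0000 0.0000 1.0000
    outer loop
      vertex 0.000 0.000 14.116
      vertex 22.835 0.000 14.116
      vertex 22.835 3.993 14.116
    endloop
  endfacet
  facet normal 0.0000 0.0000 1.0000
    outer loop
      vertex 0.000 0.000 14.116
      vertex 22.835 3.993 14.116
      vertex 8.831 3.993 14.116
    endloop
  endfacet
  facet normal 0.0000 0.0000 1.0000
    outer loop
      vertex 0.000 0.000 14.116
      vertex 8.831 3.993 14.116
      vertex 8.831 13.684 14.116
    endloop
  endfacet
  facet normal 0.0000 0.0000 1.0000
    outer loop
      vertex 0.000 0.000 14.116
      vertex 8.831 13.684 14.116
      vertex 0.000 13.684 14.116
    endloop
  endfacet
  facet normal 0.0000 -1.0000 0.0000
    outer loop
      vertex 0.000 0.000 0.000
      vertex 22.835 0.000 0.000
      vertex 22.835 0.000 14.116
    endloop
  endfacet
  facet normal 0.0000 -1.0000 0.0000
    outer loop
      vertex 0.000 0.000 0.000
      vertex 22.835 0.000 14.116
      vertex 0.000 0.000 14.116
    endloop
  endfacet
  facet normal 1.0000 0.0000 0.0000
    outer loop
      vertex 22.835 0.000 0.000
      vertex 22.835 3.993 0.000
      vertex 22.835 3.993 14.116
    endloop
  endfacet
  facet normal 1.0000 0.0000 0.0000
    outer loop
      vertex 22.835 0.000 0.000
      vertex 22.835 3.993 14.116
      vertex 22.835 0.000 14.116
    endloop
  endfacet
  facet normal 0.0000 1.0000 0.0000
    outer loop
      vertex 22.835 3.993 0.000
      vertex 8.831 3.993 0.000
      vertex 8.831 3.993 14.116
    endloop
  endfacet
  facet normal 0.0000 1.0000 0.0000
    outer loop
      vertex 22.835 3.993 0.000
      vertex 8.831 3.993 14.116
      vertex 22.835 3.993 14.116
    endloop
  endfacet
  facet normal 1.0000 0.0000 0.0000
    outer loop
      vertex 8.831 3.993 0.000
      vertex 8.831 13.684 0.000
      vertex 8.831 13.684 14.116
    endloop
  endfacet
  facet normal 1.0000 0.0000 0.0000
    outer loop
      vertex 8.831 3.993 0.000
      vertex 8.831 13.684 14.116
      vertex 8.831 3.993 14.116
    endloop
  endfacet
  facet normal 0.0000 1.0000 0.0000
    outer loop
      vertex 8.831 13.684 0.000
      vertex 0.000 13.684 0.000
      vertex 0.000 13.684 14.116
    endloop
  endfacet
  facet normal 0.0000 1.0000 0.0000
    outer loop
      vertex 8.831 13.684 0.000
      vertex 0.000 13.684 14.116
      vertex 8.831 13.684 14.116
    endloop
  endfacet
  facet normal -1.0000 0.0000 0.0000
    outer loop
      vertex 0.000 13.684 0.000
      vertex 0.000 0.000 0.000
      vertex 0.000 0.000 14.116
    endloop
  endfacet
  facet normal -1.0000 0.0000 0.0000
    outer loop
      vertex 0.000 13.684 0.000
      vertex 0.000 0.000 14.116
      vertex 0.000 13.684 14.116
    endloop
  endfacet
endsolid part

The G0 Z moves step by Δz≈2.353 mm. Every layer's G1 loop is the same polygon, so the solid is a straight extrusion of it from z=0 to z≈14.1. Closing with flat bottom and top caps and triangulating gives 20 facets — an L-shaped prism: outer 22.8 × 13.7 mm, arm thicknesses ≈ 3.99 mm (horizontal) and 8.83 mm (vertical), extruded 14.1 mm in z.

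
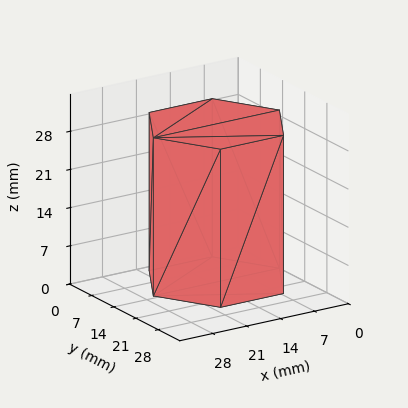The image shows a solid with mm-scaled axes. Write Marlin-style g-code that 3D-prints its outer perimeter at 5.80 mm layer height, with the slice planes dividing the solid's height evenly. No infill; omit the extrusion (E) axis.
Reading the render: the shape is a regular 6-sided prism (a cylinder approximated with 6 flat sides), circumscribed radius ≈ 13 mm, height ≈ 29 mm (dimensions read to the nearest mm from the axis ticks). For the g-code, the solid's height is divided into equal slices at the stated Δz and each level perimeter traced with G1 moves after a G0 lift.

; perimeter-only toolpath
G21 ; units = mm
G90 ; absolute positioning
G28 ; home
; layer 1
G0 Z5.80
G0 X26.00 Y13.00
G1 X19.50 Y24.26
G1 X6.50 Y24.26
G1 X0.00 Y13.00
G1 X6.50 Y1.74
G1 X19.50 Y1.74
G1 X26.00 Y13.00
; layer 2
G0 Z11.60
G0 X26.00 Y13.00
G1 X19.50 Y24.26
G1 X6.50 Y24.26
G1 X0.00 Y13.00
G1 X6.50 Y1.74
G1 X19.50 Y1.74
G1 X26.00 Y13.00
; layer 3
G0 Z17.40
G0 X26.00 Y13.00
G1 X19.50 Y24.26
G1 X6.50 Y24.26
G1 X0.00 Y13.00
G1 X6.50 Y1.74
G1 X19.50 Y1.74
G1 X26.00 Y13.00
; layer 4
G0 Z23.20
G0 X26.00 Y13.00
G1 X19.50 Y24.26
G1 X6.50 Y24.26
G1 X0.00 Y13.00
G1 X6.50 Y1.74
G1 X19.50 Y1.74
G1 X26.00 Y13.00
; layer 5
G0 Z29.00
G0 X26.00 Y13.00
G1 X19.50 Y24.26
G1 X6.50 Y24.26
G1 X0.00 Y13.00
G1 X6.50 Y1.74
G1 X19.50 Y1.74
G1 X26.00 Y13.00
M2 ; end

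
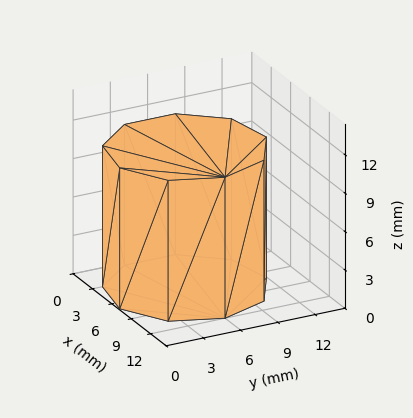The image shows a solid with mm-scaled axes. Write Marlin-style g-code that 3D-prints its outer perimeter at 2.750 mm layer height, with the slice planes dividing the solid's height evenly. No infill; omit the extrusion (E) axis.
Reading the render: the shape is a regular 9-sided prism (a cylinder approximated with 9 flat sides), circumscribed radius ≈ 6 mm, height ≈ 11 mm (dimensions read to the nearest mm from the axis ticks). For the g-code, the solid's height is divided into equal slices at the stated Δz and each level perimeter traced with G1 moves after a G0 lift.

; perimeter-only toolpath
G21 ; units = mm
G90 ; absolute positioning
G28 ; home
; layer 1
G0 Z2.750
G0 X12.000 Y6.000
G1 X10.596 Y9.857
G1 X7.042 Y11.909
G1 X3.000 Y11.196
G1 X0.362 Y8.052
G1 X0.362 Y3.948
G1 X3.000 Y0.804
G1 X7.042 Y0.091
G1 X10.596 Y2.143
G1 X12.000 Y6.000
; layer 2
G0 Z5.500
G0 X12.000 Y6.000
G1 X10.596 Y9.857
G1 X7.042 Y11.909
G1 X3.000 Y11.196
G1 X0.362 Y8.052
G1 X0.362 Y3.948
G1 X3.000 Y0.804
G1 X7.042 Y0.091
G1 X10.596 Y2.143
G1 X12.000 Y6.000
; layer 3
G0 Z8.250
G0 X12.000 Y6.000
G1 X10.596 Y9.857
G1 X7.042 Y11.909
G1 X3.000 Y11.196
G1 X0.362 Y8.052
G1 X0.362 Y3.948
G1 X3.000 Y0.804
G1 X7.042 Y0.091
G1 X10.596 Y2.143
G1 X12.000 Y6.000
; layer 4
G0 Z11.000
G0 X12.000 Y6.000
G1 X10.596 Y9.857
G1 X7.042 Y11.909
G1 X3.000 Y11.196
G1 X0.362 Y8.052
G1 X0.362 Y3.948
G1 X3.000 Y0.804
G1 X7.042 Y0.091
G1 X10.596 Y2.143
G1 X12.000 Y6.000
M2 ; end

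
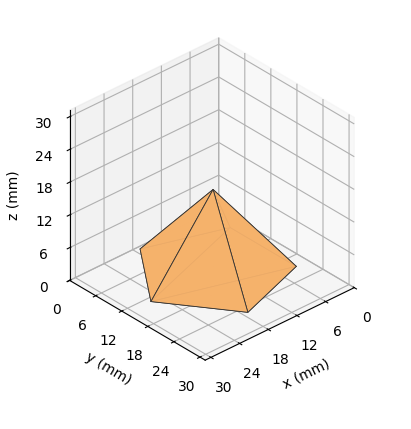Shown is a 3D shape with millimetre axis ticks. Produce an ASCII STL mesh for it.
Reading the render: the shape is a regular 5-sided pyramid, base circumscribed radius ≈ 13 mm, apex at z ≈ 15 mm (dimensions read to the nearest mm from the axis ticks). For the STL, each face is triangulated and given an outward normal.

solid part
  facet normal 0.0000 0.0000 -1.0000
    outer loop
      vertex 2.5 20.6 0.0
      vertex 17.0 25.4 0.0
      vertex 26.0 13.0 0.0
    endloop
  endfacet
  facet normal 0.0000 0.0000 -1.0000
    outer loop
      vertex 2.5 5.4 0.0
      vertex 2.5 20.6 0.0
      vertex 26.0 13.0 0.0
    endloop
  endfacet
  facet normal 0.0000 0.0000 -1.0000
    outer loop
      vertex 17.0 0.6 0.0
      vertex 2.5 5.4 0.0
      vertex 26.0 13.0 0.0
    endloop
  endfacet
  facet normal 0.6626 0.4809 0.5742
    outer loop
      vertex 26.0 13.0 0.0
      vertex 17.0 25.4 0.0
      vertex 13.0 13.0 15.0
    endloop
  endfacet
  facet normal -0.2573 0.7774 0.5740
    outer loop
      vertex 17.0 25.4 0.0
      vertex 2.5 20.6 0.0
      vertex 13.0 13.0 15.0
    endloop
  endfacet
  facet normal -0.8192 0.0000 0.5735
    outer loop
      vertex 2.5 20.6 0.0
      vertex 2.5 5.4 0.0
      vertex 13.0 13.0 15.0
    endloop
  endfacet
  facet normal -0.2573 -0.7774 0.5740
    outer loop
      vertex 2.5 5.4 0.0
      vertex 17.0 0.6 0.0
      vertex 13.0 13.0 15.0
    endloop
  endfacet
  facet normal 0.6626 -0.4809 0.5742
    outer loop
      vertex 17.0 0.6 0.0
      vertex 26.0 13.0 0.0
      vertex 13.0 13.0 15.0
    endloop
  endfacet
endsolid part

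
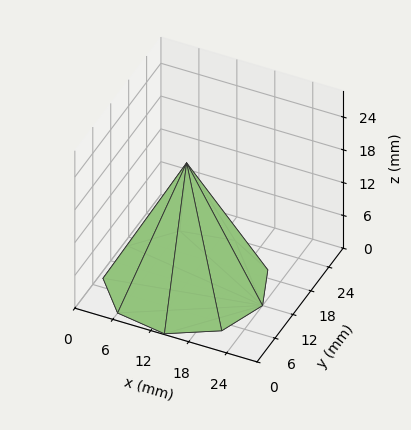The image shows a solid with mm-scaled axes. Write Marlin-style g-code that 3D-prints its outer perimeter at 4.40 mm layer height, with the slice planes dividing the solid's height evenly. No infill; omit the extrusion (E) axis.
Reading the render: the shape is a regular 9-sided pyramid, base circumscribed radius ≈ 12 mm, apex at z ≈ 22 mm (dimensions read to the nearest mm from the axis ticks). For the g-code, the solid's height is divided into equal slices at the stated Δz and each level perimeter traced with G1 moves after a G0 lift.

; perimeter-only toolpath
G21 ; units = mm
G90 ; absolute positioning
G28 ; home
; layer 1
G0 Z4.40
G0 X21.60 Y12.00
G1 X19.35 Y18.17
G1 X13.66 Y21.46
G1 X7.20 Y20.31
G1 X2.98 Y15.28
G1 X2.98 Y8.72
G1 X7.20 Y3.69
G1 X13.66 Y2.54
G1 X19.35 Y5.83
G1 X21.60 Y12.00
; layer 2
G0 Z8.80
G0 X19.20 Y12.00
G1 X17.51 Y16.63
G1 X13.25 Y19.09
G1 X8.40 Y18.23
G1 X5.23 Y14.46
G1 X5.23 Y9.54
G1 X8.40 Y5.77
G1 X13.25 Y4.91
G1 X17.51 Y7.37
G1 X19.20 Y12.00
; layer 3
G0 Z13.20
G0 X16.80 Y12.00
G1 X15.68 Y15.08
G1 X12.83 Y16.73
G1 X9.60 Y16.16
G1 X7.49 Y13.64
G1 X7.49 Y10.36
G1 X9.60 Y7.84
G1 X12.83 Y7.27
G1 X15.68 Y8.92
G1 X16.80 Y12.00
; layer 4
G0 Z17.60
G0 X14.40 Y12.00
G1 X13.84 Y13.54
G1 X12.42 Y14.36
G1 X10.80 Y14.08
G1 X9.74 Y12.82
G1 X9.74 Y11.18
G1 X10.80 Y9.92
G1 X12.42 Y9.64
G1 X13.84 Y10.46
G1 X14.40 Y12.00
M2 ; end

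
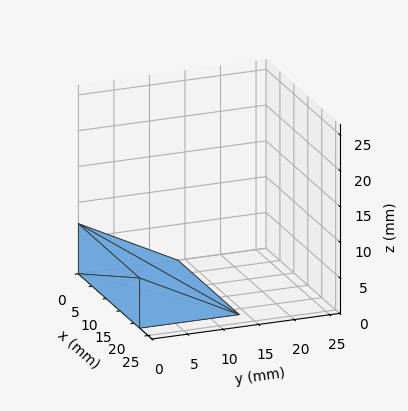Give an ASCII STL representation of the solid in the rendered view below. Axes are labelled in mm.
Reading the render: the shape is a wedge (ramp): 22 × 14 mm base, rising to 7 mm along the y=0 edge and sloping linearly to z=0 at y=14 (dimensions read to the nearest mm from the axis ticks). For the STL, each face is triangulated and given an outward normal.

solid part
  facet normal 0.0000 0.0000 -1.0000
    outer loop
      vertex 22.00 14.00 0.00
      vertex 22.00 0.00 0.00
      vertex 0.00 0.00 0.00
    endloop
  endfacet
  facet normal 0.0000 0.0000 -1.0000
    outer loop
      vertex 0.00 14.00 0.00
      vertex 22.00 14.00 0.00
      vertex 0.00 0.00 0.00
    endloop
  endfacet
  facet normal 0.0000 -1.0000 0.0000
    outer loop
      vertex 0.00 0.00 0.00
      vertex 22.00 0.00 0.00
      vertex 22.00 0.00 7.00
    endloop
  endfacet
  facet normal 0.0000 -1.0000 0.0000
    outer loop
      vertex 0.00 0.00 0.00
      vertex 22.00 0.00 7.00
      vertex 0.00 0.00 7.00
    endloop
  endfacet
  facet normal 0.0000 0.4472 0.8944
    outer loop
      vertex 0.00 0.00 7.00
      vertex 22.00 0.00 7.00
      vertex 22.00 14.00 0.00
    endloop
  endfacet
  facet normal 0.0000 0.4472 0.8944
    outer loop
      vertex 0.00 0.00 7.00
      vertex 22.00 14.00 0.00
      vertex 0.00 14.00 0.00
    endloop
  endfacet
  facet normal -1.0000 0.0000 0.0000
    outer loop
      vertex 0.00 0.00 7.00
      vertex 0.00 14.00 0.00
      vertex 0.00 0.00 0.00
    endloop
  endfacet
  facet normal 1.0000 0.0000 0.0000
    outer loop
      vertex 22.00 0.00 0.00
      vertex 22.00 14.00 0.00
      vertex 22.00 0.00 7.00
    endloop
  endfacet
endsolid part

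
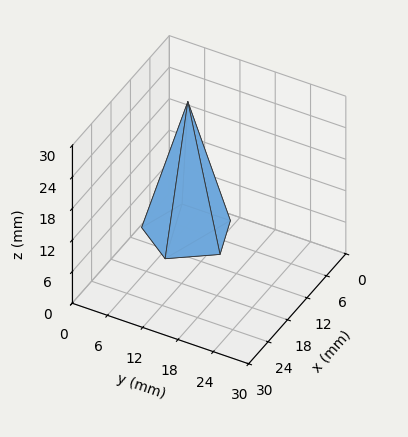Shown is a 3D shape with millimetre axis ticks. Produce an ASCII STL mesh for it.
Reading the render: the shape is a regular 5-sided pyramid, base circumscribed radius ≈ 7 mm, apex at z ≈ 25 mm (dimensions read to the nearest mm from the axis ticks). For the STL, each face is triangulated and given an outward normal.

solid part
  facet normal 0.0000 0.0000 -1.0000
    outer loop
      vertex 1.34 11.11 0.00
      vertex 9.16 13.66 0.00
      vertex 14.00 7.00 0.00
    endloop
  endfacet
  facet normal 0.0000 0.0000 -1.0000
    outer loop
      vertex 1.34 2.89 0.00
      vertex 1.34 11.11 0.00
      vertex 14.00 7.00 0.00
    endloop
  endfacet
  facet normal 0.0000 0.0000 -1.0000
    outer loop
      vertex 9.16 0.34 0.00
      vertex 1.34 2.89 0.00
      vertex 14.00 7.00 0.00
    endloop
  endfacet
  facet normal 0.7890 0.5734 0.2209
    outer loop
      vertex 14.00 7.00 0.00
      vertex 9.16 13.66 0.00
      vertex 7.00 7.00 25.00
    endloop
  endfacet
  facet normal -0.3024 0.9272 0.2209
    outer loop
      vertex 9.16 13.66 0.00
      vertex 1.34 11.11 0.00
      vertex 7.00 7.00 25.00
    endloop
  endfacet
  facet normal -0.9753 0.0000 0.2208
    outer loop
      vertex 1.34 11.11 0.00
      vertex 1.34 2.89 0.00
      vertex 7.00 7.00 25.00
    endloop
  endfacet
  facet normal -0.3024 -0.9272 0.2209
    outer loop
      vertex 1.34 2.89 0.00
      vertex 9.16 0.34 0.00
      vertex 7.00 7.00 25.00
    endloop
  endfacet
  facet normal 0.7890 -0.5734 0.2209
    outer loop
      vertex 9.16 0.34 0.00
      vertex 14.00 7.00 0.00
      vertex 7.00 7.00 25.00
    endloop
  endfacet
endsolid part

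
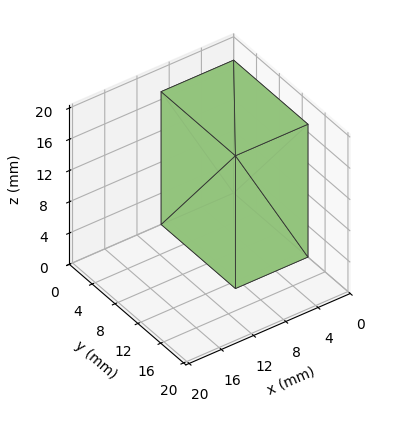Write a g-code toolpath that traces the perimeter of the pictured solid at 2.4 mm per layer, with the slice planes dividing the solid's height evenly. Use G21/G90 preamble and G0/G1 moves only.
Reading the render: the shape is a rectangular box, roughly 9 × 13 mm footprint and 17 mm tall (dimensions read to the nearest mm from the axis ticks). For the g-code, the solid's height is divided into equal slices at the stated Δz and each level perimeter traced with G1 moves after a G0 lift.

; perimeter-only toolpath
G21 ; units = mm
G90 ; absolute positioning
G28 ; home
; layer 1
G0 Z2.4
G0 X0.0 Y0.0
G1 X9.0 Y0.0
G1 X9.0 Y13.0
G1 X0.0 Y13.0
G1 X0.0 Y0.0
; layer 2
G0 Z4.9
G0 X0.0 Y0.0
G1 X9.0 Y0.0
G1 X9.0 Y13.0
G1 X0.0 Y13.0
G1 X0.0 Y0.0
; layer 3
G0 Z7.3
G0 X0.0 Y0.0
G1 X9.0 Y0.0
G1 X9.0 Y13.0
G1 X0.0 Y13.0
G1 X0.0 Y0.0
; layer 4
G0 Z9.7
G0 X0.0 Y0.0
G1 X9.0 Y0.0
G1 X9.0 Y13.0
G1 X0.0 Y13.0
G1 X0.0 Y0.0
; layer 5
G0 Z12.1
G0 X0.0 Y0.0
G1 X9.0 Y0.0
G1 X9.0 Y13.0
G1 X0.0 Y13.0
G1 X0.0 Y0.0
; layer 6
G0 Z14.6
G0 X0.0 Y0.0
G1 X9.0 Y0.0
G1 X9.0 Y13.0
G1 X0.0 Y13.0
G1 X0.0 Y0.0
; layer 7
G0 Z17.0
G0 X0.0 Y0.0
G1 X9.0 Y0.0
G1 X9.0 Y13.0
G1 X0.0 Y13.0
G1 X0.0 Y0.0
M2 ; end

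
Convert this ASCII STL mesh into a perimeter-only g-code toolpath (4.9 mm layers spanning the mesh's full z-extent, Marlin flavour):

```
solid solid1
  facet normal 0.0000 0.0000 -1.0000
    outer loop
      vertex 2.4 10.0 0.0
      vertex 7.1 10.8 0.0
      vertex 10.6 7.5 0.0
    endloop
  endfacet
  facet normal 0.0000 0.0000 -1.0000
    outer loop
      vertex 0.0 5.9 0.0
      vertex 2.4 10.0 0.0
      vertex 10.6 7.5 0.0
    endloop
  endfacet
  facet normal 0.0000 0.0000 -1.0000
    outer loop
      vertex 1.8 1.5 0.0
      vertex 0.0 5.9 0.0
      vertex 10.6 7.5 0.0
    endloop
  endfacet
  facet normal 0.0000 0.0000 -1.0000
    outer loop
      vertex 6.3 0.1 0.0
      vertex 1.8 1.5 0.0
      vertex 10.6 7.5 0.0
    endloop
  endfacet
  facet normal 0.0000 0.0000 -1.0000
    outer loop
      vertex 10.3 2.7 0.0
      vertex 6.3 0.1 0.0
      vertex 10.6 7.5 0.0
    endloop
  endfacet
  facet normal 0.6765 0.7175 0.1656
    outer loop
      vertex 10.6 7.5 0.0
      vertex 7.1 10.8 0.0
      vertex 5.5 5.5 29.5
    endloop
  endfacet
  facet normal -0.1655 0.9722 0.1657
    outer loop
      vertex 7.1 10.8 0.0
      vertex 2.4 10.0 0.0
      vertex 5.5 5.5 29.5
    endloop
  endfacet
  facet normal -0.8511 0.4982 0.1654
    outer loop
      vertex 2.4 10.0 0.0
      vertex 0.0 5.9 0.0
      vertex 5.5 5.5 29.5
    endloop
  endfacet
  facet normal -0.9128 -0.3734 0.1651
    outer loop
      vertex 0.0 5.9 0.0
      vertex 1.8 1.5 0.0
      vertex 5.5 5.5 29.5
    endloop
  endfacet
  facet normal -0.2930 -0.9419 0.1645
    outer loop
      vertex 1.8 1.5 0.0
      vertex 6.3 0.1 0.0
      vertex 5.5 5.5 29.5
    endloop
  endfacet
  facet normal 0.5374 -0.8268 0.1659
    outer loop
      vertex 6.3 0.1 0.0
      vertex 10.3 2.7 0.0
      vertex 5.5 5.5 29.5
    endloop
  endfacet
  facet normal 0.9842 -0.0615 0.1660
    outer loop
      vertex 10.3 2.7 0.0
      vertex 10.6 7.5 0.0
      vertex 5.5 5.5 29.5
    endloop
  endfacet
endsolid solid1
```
; perimeter-only toolpath
G21 ; units = mm
G90 ; absolute positioning
G28 ; home
; layer 1
G0 Z4.9
G0 X9.8 Y7.2
G1 X6.8 Y9.9
G1 X2.9 Y9.2
G1 X0.9 Y5.8
G1 X2.4 Y2.2
G1 X6.2 Y1.0
G1 X9.5 Y3.2
G1 X9.8 Y7.2
; layer 2
G0 Z9.8
G0 X8.9 Y6.8
G1 X6.6 Y9.0
G1 X3.4 Y8.5
G1 X1.8 Y5.8
G1 X3.0 Y2.8
G1 X6.0 Y1.9
G1 X8.7 Y3.6
G1 X8.9 Y6.8
; layer 3
G0 Z14.8
G0 X8.1 Y6.5
G1 X6.3 Y8.2
G1 X4.0 Y7.8
G1 X2.8 Y5.7
G1 X3.6 Y3.5
G1 X5.9 Y2.8
G1 X7.9 Y4.1
G1 X8.1 Y6.5
; layer 4
G0 Z19.7
G0 X7.2 Y6.2
G1 X6.0 Y7.3
G1 X4.5 Y7.0
G1 X3.7 Y5.6
G1 X4.3 Y4.2
G1 X5.8 Y3.7
G1 X7.1 Y4.6
G1 X7.2 Y6.2
; layer 5
G0 Z24.6
G0 X6.3 Y5.8
G1 X5.8 Y6.4
G1 X5.0 Y6.2
G1 X4.6 Y5.6
G1 X4.9 Y4.8
G1 X5.6 Y4.6
G1 X6.3 Y5.0
G1 X6.3 Y5.8
M2 ; end

The solid is a regular 7-sided pyramid, base circumscribed radius ≈ 5.5 mm, apex at z ≈ 29.5 mm. Slicing at Δz = 4.9 mm — 6 equal slices spanning the solid's height, so layer i sits at z = i·h/6 — gives 5 non-empty perimeters. Each is a 7-segment closed polygon; G0 lifts to the layer z and rapids to the start vertex, then G1 traces the edges. The cross-section shrinks linearly with z (the slice at the apex is degenerate and omitted).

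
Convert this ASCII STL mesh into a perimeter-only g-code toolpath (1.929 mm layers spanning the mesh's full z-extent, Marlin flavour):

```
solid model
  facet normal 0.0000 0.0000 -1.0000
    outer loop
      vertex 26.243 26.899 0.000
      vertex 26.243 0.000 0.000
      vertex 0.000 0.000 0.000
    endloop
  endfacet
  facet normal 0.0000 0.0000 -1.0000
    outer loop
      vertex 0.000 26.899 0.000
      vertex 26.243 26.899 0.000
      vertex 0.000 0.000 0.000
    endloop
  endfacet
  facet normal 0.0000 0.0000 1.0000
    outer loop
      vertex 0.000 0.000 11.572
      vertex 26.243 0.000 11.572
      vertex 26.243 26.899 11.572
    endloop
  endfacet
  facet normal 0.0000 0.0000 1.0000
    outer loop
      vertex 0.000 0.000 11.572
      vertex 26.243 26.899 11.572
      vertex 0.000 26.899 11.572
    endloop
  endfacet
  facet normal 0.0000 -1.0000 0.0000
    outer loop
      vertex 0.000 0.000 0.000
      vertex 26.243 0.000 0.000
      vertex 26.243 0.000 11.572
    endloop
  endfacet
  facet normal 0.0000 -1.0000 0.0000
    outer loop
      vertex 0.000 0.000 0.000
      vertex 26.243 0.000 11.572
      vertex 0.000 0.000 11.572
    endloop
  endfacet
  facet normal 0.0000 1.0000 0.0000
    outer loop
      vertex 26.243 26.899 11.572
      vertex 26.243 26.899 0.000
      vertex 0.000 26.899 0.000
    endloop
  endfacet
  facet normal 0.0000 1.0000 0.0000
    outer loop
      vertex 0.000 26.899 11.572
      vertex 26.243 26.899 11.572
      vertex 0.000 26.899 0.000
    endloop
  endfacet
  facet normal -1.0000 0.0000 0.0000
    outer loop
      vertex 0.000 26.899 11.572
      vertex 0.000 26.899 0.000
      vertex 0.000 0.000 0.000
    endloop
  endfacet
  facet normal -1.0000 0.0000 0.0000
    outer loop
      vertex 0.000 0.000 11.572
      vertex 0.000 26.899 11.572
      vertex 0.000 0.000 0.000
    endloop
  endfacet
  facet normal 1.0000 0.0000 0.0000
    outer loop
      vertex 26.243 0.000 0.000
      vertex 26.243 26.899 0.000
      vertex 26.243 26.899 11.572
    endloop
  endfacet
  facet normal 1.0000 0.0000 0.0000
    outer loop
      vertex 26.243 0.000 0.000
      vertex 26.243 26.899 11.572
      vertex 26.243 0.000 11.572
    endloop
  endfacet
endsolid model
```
; perimeter-only toolpath
G21 ; units = mm
G90 ; absolute positioning
G28 ; home
; layer 1
G0 Z1.929
G0 X0.000 Y0.000
G1 X26.243 Y0.000
G1 X26.243 Y26.899
G1 X0.000 Y26.899
G1 X0.000 Y0.000
; layer 2
G0 Z3.857
G0 X0.000 Y0.000
G1 X26.243 Y0.000
G1 X26.243 Y26.899
G1 X0.000 Y26.899
G1 X0.000 Y0.000
; layer 3
G0 Z5.786
G0 X0.000 Y0.000
G1 X26.243 Y0.000
G1 X26.243 Y26.899
G1 X0.000 Y26.899
G1 X0.000 Y0.000
; layer 4
G0 Z7.715
G0 X0.000 Y0.000
G1 X26.243 Y0.000
G1 X26.243 Y26.899
G1 X0.000 Y26.899
G1 X0.000 Y0.000
; layer 5
G0 Z9.643
G0 X0.000 Y0.000
G1 X26.243 Y0.000
G1 X26.243 Y26.899
G1 X0.000 Y26.899
G1 X0.000 Y0.000
; layer 6
G0 Z11.572
G0 X0.000 Y0.000
G1 X26.243 Y0.000
G1 X26.243 Y26.899
G1 X0.000 Y26.899
G1 X0.000 Y0.000
M2 ; end

The solid is a rectangular box, roughly 26.2 × 26.9 mm footprint and 11.6 mm tall. Slicing at Δz = 1.929 mm — 6 equal slices spanning the solid's height, so layer i sits at z = i·h/6 — gives 6 non-empty perimeters. Each is a 4-segment closed polygon; G0 lifts to the layer z and rapids to the start vertex, then G1 traces the edges.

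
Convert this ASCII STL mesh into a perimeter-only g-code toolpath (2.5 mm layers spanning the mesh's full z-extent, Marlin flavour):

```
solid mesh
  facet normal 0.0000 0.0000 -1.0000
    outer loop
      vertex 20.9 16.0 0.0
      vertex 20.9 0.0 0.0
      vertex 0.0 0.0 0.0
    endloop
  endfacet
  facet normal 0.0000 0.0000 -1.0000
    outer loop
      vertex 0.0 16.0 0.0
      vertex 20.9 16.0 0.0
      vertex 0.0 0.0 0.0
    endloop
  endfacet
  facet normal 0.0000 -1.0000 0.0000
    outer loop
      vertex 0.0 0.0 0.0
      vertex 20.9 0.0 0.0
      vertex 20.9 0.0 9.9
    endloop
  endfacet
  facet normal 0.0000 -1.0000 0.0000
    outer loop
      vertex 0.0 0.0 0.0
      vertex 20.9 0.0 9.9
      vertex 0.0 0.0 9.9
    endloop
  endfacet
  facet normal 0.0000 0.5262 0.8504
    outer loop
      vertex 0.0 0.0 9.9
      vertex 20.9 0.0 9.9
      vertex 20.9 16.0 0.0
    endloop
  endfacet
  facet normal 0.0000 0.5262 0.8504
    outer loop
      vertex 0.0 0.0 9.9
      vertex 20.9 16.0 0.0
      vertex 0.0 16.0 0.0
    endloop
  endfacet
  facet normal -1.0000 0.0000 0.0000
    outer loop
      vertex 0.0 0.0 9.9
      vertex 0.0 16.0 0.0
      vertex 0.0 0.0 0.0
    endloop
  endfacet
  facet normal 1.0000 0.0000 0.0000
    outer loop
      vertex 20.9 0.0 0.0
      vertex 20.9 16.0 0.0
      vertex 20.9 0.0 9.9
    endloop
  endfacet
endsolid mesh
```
; perimeter-only toolpath
G21 ; units = mm
G90 ; absolute positioning
G28 ; home
; layer 1
G0 Z2.5
G0 X0.0 Y0.0
G1 X20.9 Y0.0
G1 X20.9 Y12.0
G1 X0.0 Y12.0
G1 X0.0 Y0.0
; layer 2
G0 Z5.0
G0 X0.0 Y0.0
G1 X20.9 Y0.0
G1 X20.9 Y8.0
G1 X0.0 Y8.0
G1 X0.0 Y0.0
; layer 3
G0 Z7.4
G0 X0.0 Y0.0
G1 X20.9 Y0.0
G1 X20.9 Y4.0
G1 X0.0 Y4.0
G1 X0.0 Y0.0
M2 ; end

The solid is a wedge (ramp): 20.9 × 16 mm base, rising to 9.9 mm along the y=0 edge and sloping linearly to z=0 at y=16. Slicing at Δz = 2.5 mm — 4 equal slices spanning the solid's height, so layer i sits at z = i·h/4 — gives 3 non-empty perimeters. Each is a 4-segment closed polygon; G0 lifts to the layer z and rapids to the start vertex, then G1 traces the edges. The cross-section shrinks linearly with z (the slice at the apex is degenerate and omitted).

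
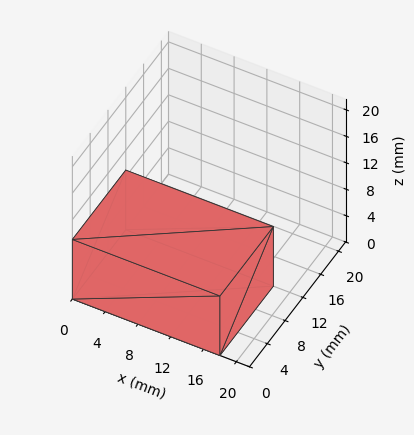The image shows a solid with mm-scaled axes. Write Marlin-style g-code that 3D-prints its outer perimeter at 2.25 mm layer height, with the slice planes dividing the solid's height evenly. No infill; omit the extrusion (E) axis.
Reading the render: the shape is a rectangular box, roughly 18 × 12 mm footprint and 9 mm tall (dimensions read to the nearest mm from the axis ticks). For the g-code, the solid's height is divided into equal slices at the stated Δz and each level perimeter traced with G1 moves after a G0 lift.

; perimeter-only toolpath
G21 ; units = mm
G90 ; absolute positioning
G28 ; home
; layer 1
G0 Z2.25
G0 X0.00 Y0.00
G1 X18.00 Y0.00
G1 X18.00 Y12.00
G1 X0.00 Y12.00
G1 X0.00 Y0.00
; layer 2
G0 Z4.50
G0 X0.00 Y0.00
G1 X18.00 Y0.00
G1 X18.00 Y12.00
G1 X0.00 Y12.00
G1 X0.00 Y0.00
; layer 3
G0 Z6.75
G0 X0.00 Y0.00
G1 X18.00 Y0.00
G1 X18.00 Y12.00
G1 X0.00 Y12.00
G1 X0.00 Y0.00
; layer 4
G0 Z9.00
G0 X0.00 Y0.00
G1 X18.00 Y0.00
G1 X18.00 Y12.00
G1 X0.00 Y12.00
G1 X0.00 Y0.00
M2 ; end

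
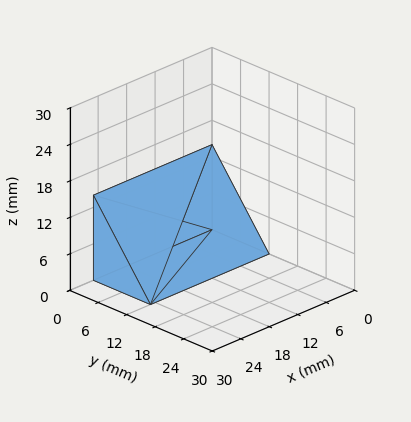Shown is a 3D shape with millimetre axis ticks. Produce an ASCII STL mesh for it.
Reading the render: the shape is a wedge (ramp): 25 × 12 mm base, rising to 14 mm along the y=0 edge and sloping linearly to z=0 at y=12 (dimensions read to the nearest mm from the axis ticks). For the STL, each face is triangulated and given an outward normal.

solid part
  facet normal 0.0000 0.0000 -1.0000
    outer loop
      vertex 25.000 12.000 0.000
      vertex 25.000 0.000 0.000
      vertex 0.000 0.000 0.000
    endloop
  endfacet
  facet normal 0.0000 0.0000 -1.0000
    outer loop
      vertex 0.000 12.000 0.000
      vertex 25.000 12.000 0.000
      vertex 0.000 0.000 0.000
    endloop
  endfacet
  facet normal 0.0000 -1.0000 0.0000
    outer loop
      vertex 0.000 0.000 0.000
      vertex 25.000 0.000 0.000
      vertex 25.000 0.000 14.000
    endloop
  endfacet
  facet normal 0.0000 -1.0000 0.0000
    outer loop
      vertex 0.000 0.000 0.000
      vertex 25.000 0.000 14.000
      vertex 0.000 0.000 14.000
    endloop
  endfacet
  facet normal 0.0000 0.7593 0.6508
    outer loop
      vertex 0.000 0.000 14.000
      vertex 25.000 0.000 14.000
      vertex 25.000 12.000 0.000
    endloop
  endfacet
  facet normal 0.0000 0.7593 0.6508
    outer loop
      vertex 0.000 0.000 14.000
      vertex 25.000 12.000 0.000
      vertex 0.000 12.000 0.000
    endloop
  endfacet
  facet normal -1.0000 0.0000 0.0000
    outer loop
      vertex 0.000 0.000 14.000
      vertex 0.000 12.000 0.000
      vertex 0.000 0.000 0.000
    endloop
  endfacet
  facet normal 1.0000 0.0000 0.0000
    outer loop
      vertex 25.000 0.000 0.000
      vertex 25.000 12.000 0.000
      vertex 25.000 0.000 14.000
    endloop
  endfacet
endsolid part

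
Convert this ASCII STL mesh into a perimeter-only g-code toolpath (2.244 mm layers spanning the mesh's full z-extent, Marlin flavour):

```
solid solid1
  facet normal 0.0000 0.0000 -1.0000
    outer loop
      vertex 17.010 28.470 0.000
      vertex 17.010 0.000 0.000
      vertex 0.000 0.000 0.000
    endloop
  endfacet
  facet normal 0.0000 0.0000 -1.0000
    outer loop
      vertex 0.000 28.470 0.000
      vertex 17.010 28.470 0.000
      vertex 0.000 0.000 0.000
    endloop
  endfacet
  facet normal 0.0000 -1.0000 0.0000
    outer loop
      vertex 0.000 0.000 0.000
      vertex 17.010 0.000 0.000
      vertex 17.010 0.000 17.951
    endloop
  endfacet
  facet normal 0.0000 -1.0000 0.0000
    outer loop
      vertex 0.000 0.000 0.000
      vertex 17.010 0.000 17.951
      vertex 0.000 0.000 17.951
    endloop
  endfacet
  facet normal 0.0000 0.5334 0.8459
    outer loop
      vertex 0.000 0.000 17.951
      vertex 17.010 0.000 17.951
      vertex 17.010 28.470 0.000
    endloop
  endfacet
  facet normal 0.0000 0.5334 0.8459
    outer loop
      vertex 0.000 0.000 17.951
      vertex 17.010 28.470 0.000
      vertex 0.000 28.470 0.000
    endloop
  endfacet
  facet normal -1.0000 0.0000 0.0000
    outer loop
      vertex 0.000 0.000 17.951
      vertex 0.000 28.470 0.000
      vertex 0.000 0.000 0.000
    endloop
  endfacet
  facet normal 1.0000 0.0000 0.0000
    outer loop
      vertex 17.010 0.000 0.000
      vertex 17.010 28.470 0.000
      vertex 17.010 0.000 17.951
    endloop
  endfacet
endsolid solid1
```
; perimeter-only toolpath
G21 ; units = mm
G90 ; absolute positioning
G28 ; home
; layer 1
G0 Z2.244
G0 X0.000 Y0.000
G1 X17.010 Y0.000
G1 X17.010 Y24.911
G1 X0.000 Y24.911
G1 X0.000 Y0.000
; layer 2
G0 Z4.488
G0 X0.000 Y0.000
G1 X17.010 Y0.000
G1 X17.010 Y21.352
G1 X0.000 Y21.352
G1 X0.000 Y0.000
; layer 3
G0 Z6.732
G0 X0.000 Y0.000
G1 X17.010 Y0.000
G1 X17.010 Y17.794
G1 X0.000 Y17.794
G1 X0.000 Y0.000
; layer 4
G0 Z8.976
G0 X0.000 Y0.000
G1 X17.010 Y0.000
G1 X17.010 Y14.235
G1 X0.000 Y14.235
G1 X0.000 Y0.000
; layer 5
G0 Z11.219
G0 X0.000 Y0.000
G1 X17.010 Y0.000
G1 X17.010 Y10.676
G1 X0.000 Y10.676
G1 X0.000 Y0.000
; layer 6
G0 Z13.463
G0 X0.000 Y0.000
G1 X17.010 Y0.000
G1 X17.010 Y7.117
G1 X0.000 Y7.117
G1 X0.000 Y0.000
; layer 7
G0 Z15.707
G0 X0.000 Y0.000
G1 X17.010 Y0.000
G1 X17.010 Y3.559
G1 X0.000 Y3.559
G1 X0.000 Y0.000
M2 ; end

The solid is a wedge (ramp): 17 × 28.5 mm base, rising to 18 mm along the y=0 edge and sloping linearly to z=0 at y=28.5. Slicing at Δz = 2.244 mm — 8 equal slices spanning the solid's height, so layer i sits at z = i·h/8 — gives 7 non-empty perimeters. Each is a 4-segment closed polygon; G0 lifts to the layer z and rapids to the start vertex, then G1 traces the edges. The cross-section shrinks linearly with z (the slice at the apex is degenerate and omitted).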